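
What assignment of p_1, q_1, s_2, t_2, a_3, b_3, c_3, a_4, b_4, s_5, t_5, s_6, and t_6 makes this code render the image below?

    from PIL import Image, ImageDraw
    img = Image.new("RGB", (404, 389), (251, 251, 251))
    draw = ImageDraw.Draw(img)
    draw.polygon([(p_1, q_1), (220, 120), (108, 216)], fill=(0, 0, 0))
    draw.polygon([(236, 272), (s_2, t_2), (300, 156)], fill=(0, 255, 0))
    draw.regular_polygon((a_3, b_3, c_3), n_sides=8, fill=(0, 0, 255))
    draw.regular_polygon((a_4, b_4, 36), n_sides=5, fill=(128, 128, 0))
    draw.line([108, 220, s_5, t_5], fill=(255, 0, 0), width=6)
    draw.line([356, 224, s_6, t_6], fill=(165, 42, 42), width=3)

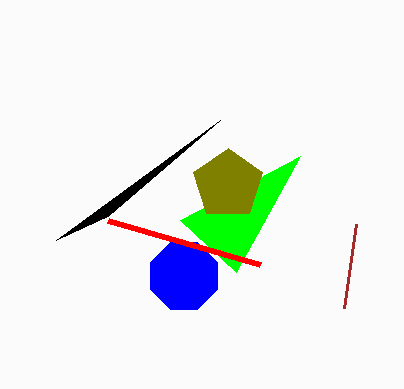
p_1 = 56; q_1 = 240; s_2 = 180; t_2 = 220; a_3 = 184; b_3 = 276; c_3 = 36; a_4 = 228; b_4 = 184; s_5 = 260; t_5 = 264; s_6 = 344; t_6 = 308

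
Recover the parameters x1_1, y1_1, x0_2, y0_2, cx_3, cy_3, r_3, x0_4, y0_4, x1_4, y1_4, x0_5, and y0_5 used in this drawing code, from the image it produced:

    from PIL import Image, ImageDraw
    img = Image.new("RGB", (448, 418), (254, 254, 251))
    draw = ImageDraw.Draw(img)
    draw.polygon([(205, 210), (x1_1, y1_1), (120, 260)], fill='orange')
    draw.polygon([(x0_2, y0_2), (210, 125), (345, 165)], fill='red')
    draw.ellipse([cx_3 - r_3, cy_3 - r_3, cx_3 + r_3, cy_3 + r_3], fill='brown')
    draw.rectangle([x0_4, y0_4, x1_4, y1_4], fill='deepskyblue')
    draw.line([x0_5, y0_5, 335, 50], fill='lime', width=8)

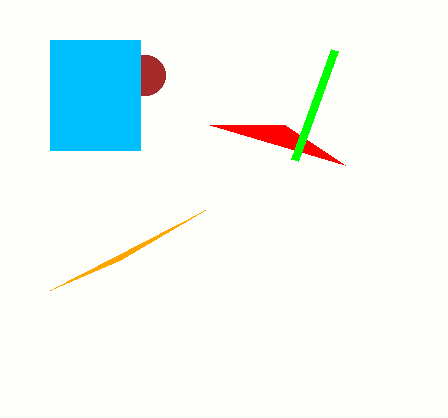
x1_1 = 50
y1_1 = 290
x0_2 = 285
y0_2 = 125
cx_3 = 145
cy_3 = 75
r_3 = 20
x0_4 = 50
y0_4 = 40
x1_4 = 140
y1_4 = 150
x0_5 = 295
y0_5 = 160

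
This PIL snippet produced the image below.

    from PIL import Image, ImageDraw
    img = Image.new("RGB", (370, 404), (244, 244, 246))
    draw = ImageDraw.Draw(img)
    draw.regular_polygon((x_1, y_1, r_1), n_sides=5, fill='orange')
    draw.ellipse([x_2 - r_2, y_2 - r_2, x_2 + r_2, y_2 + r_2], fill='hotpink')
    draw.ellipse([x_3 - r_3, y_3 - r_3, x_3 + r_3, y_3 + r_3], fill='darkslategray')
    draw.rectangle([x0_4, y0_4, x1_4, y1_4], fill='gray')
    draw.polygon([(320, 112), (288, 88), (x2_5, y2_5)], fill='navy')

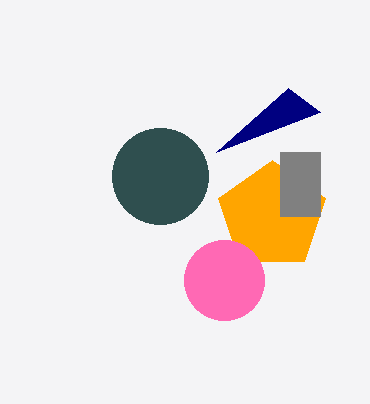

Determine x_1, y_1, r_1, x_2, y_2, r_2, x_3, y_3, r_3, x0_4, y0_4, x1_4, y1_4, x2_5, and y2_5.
x_1 = 272
y_1 = 216
r_1 = 56
x_2 = 224
y_2 = 280
r_2 = 40
x_3 = 160
y_3 = 176
r_3 = 48
x0_4 = 280
y0_4 = 152
x1_4 = 320
y1_4 = 216
x2_5 = 216
y2_5 = 152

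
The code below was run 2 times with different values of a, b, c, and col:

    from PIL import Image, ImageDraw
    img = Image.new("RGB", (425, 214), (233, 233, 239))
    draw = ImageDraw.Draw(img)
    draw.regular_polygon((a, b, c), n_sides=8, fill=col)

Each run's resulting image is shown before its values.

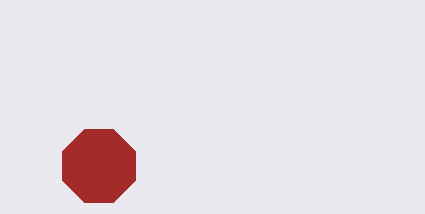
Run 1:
a = 99; b = 166; c = 39; col = 'brown'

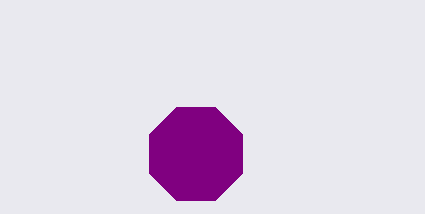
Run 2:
a = 196, b = 154, c = 50, col = 'purple'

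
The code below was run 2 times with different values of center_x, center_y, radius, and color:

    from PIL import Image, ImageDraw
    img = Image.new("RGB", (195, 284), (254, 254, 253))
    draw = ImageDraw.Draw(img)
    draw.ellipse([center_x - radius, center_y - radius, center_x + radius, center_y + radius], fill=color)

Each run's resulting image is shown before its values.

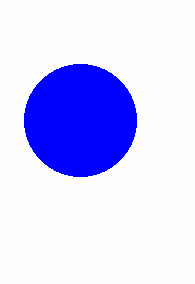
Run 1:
center_x = 80, center_y = 120, radius = 56, color = 'blue'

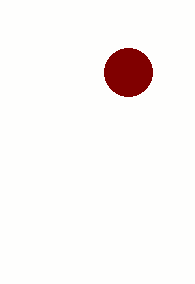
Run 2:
center_x = 128, center_y = 72, radius = 24, color = 'maroon'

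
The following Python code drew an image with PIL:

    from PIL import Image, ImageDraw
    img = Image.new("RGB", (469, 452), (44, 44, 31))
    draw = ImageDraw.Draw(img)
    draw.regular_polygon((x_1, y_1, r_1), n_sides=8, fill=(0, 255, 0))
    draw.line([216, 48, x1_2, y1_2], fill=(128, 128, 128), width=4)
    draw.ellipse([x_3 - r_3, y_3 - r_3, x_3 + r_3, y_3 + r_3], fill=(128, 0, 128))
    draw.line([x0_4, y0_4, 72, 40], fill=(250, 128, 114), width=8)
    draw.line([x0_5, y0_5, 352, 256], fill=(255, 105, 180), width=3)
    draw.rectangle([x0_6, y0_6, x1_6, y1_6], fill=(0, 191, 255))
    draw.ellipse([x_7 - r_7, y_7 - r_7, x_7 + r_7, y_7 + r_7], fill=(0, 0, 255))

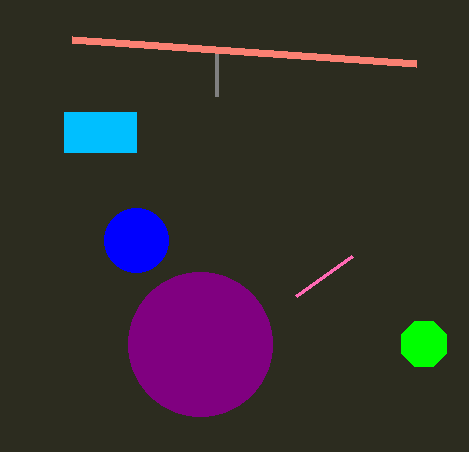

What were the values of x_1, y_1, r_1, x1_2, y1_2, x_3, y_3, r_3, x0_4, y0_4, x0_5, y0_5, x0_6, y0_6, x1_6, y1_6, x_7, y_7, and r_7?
x_1 = 424
y_1 = 344
r_1 = 24
x1_2 = 216
y1_2 = 96
x_3 = 200
y_3 = 344
r_3 = 72
x0_4 = 416
y0_4 = 64
x0_5 = 296
y0_5 = 296
x0_6 = 64
y0_6 = 112
x1_6 = 136
y1_6 = 152
x_7 = 136
y_7 = 240
r_7 = 32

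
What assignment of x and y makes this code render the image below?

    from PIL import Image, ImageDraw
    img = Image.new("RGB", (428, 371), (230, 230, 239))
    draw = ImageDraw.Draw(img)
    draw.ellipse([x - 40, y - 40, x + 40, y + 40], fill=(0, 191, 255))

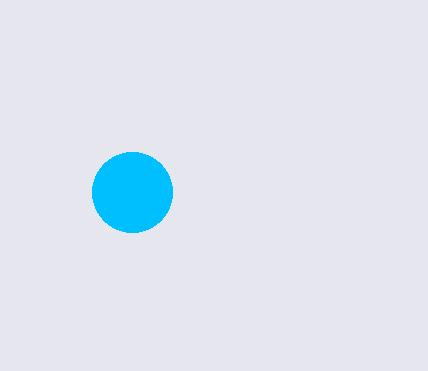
x = 132, y = 192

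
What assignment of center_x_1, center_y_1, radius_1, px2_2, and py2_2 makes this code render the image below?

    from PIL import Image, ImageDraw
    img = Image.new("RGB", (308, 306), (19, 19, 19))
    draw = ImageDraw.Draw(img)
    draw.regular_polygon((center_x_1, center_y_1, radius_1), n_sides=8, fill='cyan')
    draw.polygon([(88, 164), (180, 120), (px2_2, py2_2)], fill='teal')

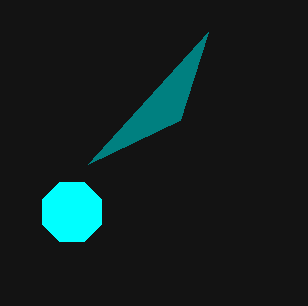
center_x_1 = 72; center_y_1 = 212; radius_1 = 32; px2_2 = 208; py2_2 = 32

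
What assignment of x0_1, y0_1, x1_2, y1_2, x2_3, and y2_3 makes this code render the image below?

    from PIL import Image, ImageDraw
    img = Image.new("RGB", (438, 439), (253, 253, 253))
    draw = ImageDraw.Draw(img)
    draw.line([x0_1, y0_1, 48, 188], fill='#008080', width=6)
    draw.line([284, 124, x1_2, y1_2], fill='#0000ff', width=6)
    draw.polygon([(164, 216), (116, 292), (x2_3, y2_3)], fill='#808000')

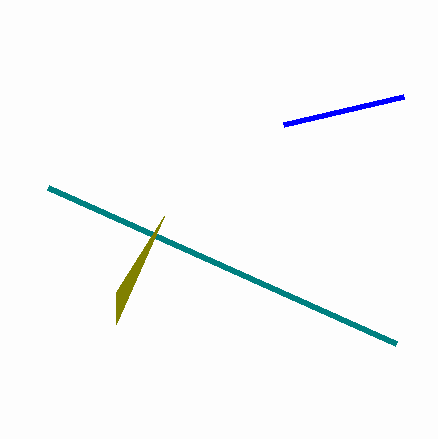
x0_1 = 396
y0_1 = 344
x1_2 = 404
y1_2 = 96
x2_3 = 116
y2_3 = 324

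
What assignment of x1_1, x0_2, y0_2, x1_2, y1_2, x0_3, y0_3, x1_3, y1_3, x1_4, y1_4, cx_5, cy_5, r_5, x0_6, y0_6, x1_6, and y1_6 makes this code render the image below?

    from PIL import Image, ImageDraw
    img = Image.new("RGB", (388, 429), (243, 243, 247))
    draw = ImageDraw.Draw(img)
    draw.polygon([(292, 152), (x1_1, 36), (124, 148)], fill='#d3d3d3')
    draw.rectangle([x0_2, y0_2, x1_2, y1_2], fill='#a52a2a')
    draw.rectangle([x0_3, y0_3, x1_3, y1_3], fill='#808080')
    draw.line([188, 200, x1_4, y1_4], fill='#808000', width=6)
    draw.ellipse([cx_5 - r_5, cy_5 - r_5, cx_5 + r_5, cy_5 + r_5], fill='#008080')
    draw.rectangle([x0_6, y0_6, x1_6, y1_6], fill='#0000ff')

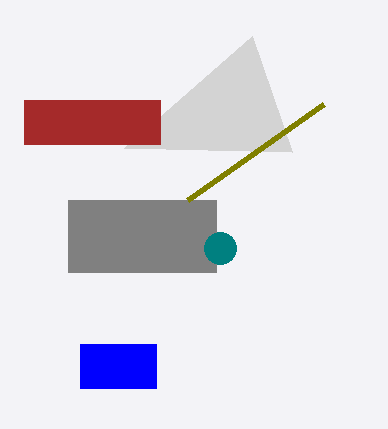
x1_1 = 252; x0_2 = 24; y0_2 = 100; x1_2 = 160; y1_2 = 144; x0_3 = 68; y0_3 = 200; x1_3 = 216; y1_3 = 272; x1_4 = 324; y1_4 = 104; cx_5 = 220; cy_5 = 248; r_5 = 16; x0_6 = 80; y0_6 = 344; x1_6 = 156; y1_6 = 388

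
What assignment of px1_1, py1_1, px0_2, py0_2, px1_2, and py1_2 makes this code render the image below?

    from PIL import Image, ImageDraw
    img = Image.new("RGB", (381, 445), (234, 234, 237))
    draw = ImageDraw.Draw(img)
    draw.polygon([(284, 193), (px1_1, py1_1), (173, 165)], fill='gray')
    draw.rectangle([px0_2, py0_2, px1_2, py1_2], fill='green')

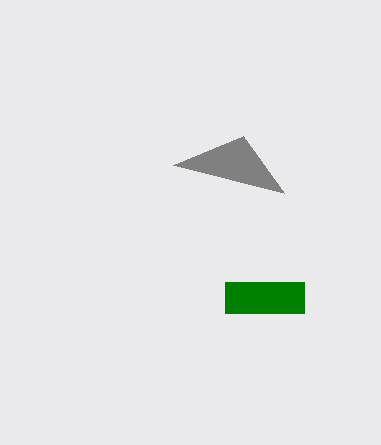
px1_1 = 243, py1_1 = 136, px0_2 = 225, py0_2 = 282, px1_2 = 304, py1_2 = 313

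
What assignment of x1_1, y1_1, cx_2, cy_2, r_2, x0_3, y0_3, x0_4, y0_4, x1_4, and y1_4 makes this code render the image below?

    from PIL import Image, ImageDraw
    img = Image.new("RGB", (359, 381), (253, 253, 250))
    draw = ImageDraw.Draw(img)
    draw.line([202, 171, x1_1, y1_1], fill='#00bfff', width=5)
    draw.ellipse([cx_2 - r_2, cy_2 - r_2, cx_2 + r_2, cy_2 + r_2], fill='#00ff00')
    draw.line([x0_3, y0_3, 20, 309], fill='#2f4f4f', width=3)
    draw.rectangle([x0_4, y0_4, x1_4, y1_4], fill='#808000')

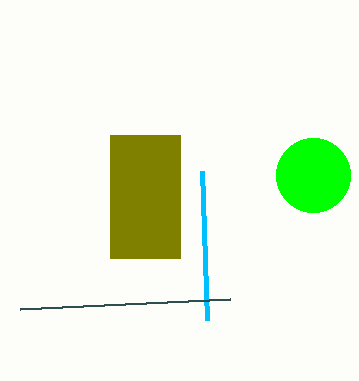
x1_1 = 207
y1_1 = 320
cx_2 = 313
cy_2 = 175
r_2 = 37
x0_3 = 230
y0_3 = 299
x0_4 = 110
y0_4 = 135
x1_4 = 180
y1_4 = 258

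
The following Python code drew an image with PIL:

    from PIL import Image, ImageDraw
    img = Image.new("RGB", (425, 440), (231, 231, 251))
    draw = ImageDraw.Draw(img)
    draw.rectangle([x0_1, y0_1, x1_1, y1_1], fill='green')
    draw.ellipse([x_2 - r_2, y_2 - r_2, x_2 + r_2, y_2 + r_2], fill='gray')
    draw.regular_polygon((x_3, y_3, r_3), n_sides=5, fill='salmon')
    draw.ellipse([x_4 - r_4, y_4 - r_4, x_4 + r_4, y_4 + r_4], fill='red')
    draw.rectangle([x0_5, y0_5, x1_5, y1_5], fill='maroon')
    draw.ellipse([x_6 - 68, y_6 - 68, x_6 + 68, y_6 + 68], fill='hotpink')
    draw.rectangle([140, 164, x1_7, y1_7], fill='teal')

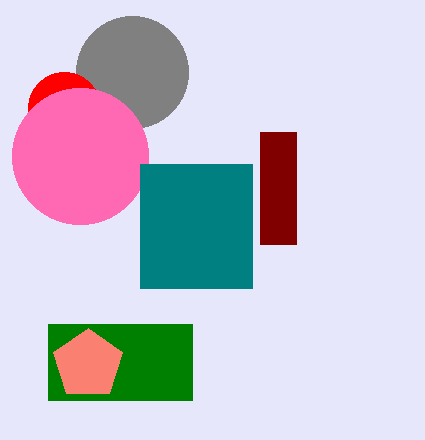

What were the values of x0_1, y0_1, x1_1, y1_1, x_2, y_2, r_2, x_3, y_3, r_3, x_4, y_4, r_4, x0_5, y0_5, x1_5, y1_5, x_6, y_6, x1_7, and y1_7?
x0_1 = 48
y0_1 = 324
x1_1 = 192
y1_1 = 400
x_2 = 132
y_2 = 72
r_2 = 56
x_3 = 88
y_3 = 364
r_3 = 36
x_4 = 64
y_4 = 108
r_4 = 36
x0_5 = 260
y0_5 = 132
x1_5 = 296
y1_5 = 244
x_6 = 80
y_6 = 156
x1_7 = 252
y1_7 = 288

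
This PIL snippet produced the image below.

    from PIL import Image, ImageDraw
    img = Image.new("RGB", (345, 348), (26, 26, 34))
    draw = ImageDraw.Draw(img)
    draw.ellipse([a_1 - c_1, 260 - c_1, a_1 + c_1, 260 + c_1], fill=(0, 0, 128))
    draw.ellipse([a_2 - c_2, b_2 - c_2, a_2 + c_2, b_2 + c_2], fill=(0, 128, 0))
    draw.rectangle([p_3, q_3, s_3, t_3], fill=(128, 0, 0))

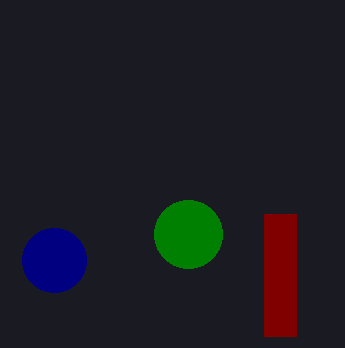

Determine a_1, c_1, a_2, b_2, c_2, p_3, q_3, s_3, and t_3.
a_1 = 54, c_1 = 32, a_2 = 188, b_2 = 234, c_2 = 34, p_3 = 264, q_3 = 214, s_3 = 296, t_3 = 336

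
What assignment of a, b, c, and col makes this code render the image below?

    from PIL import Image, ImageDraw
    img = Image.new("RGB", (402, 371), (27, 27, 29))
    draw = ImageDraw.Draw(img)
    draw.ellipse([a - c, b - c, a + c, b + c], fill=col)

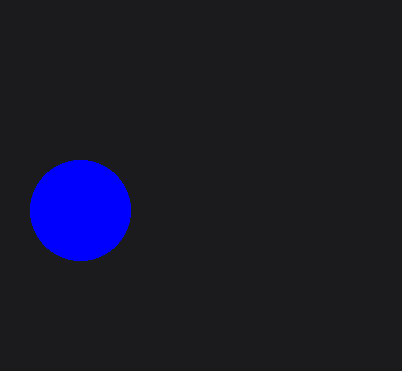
a = 80, b = 210, c = 50, col = 'blue'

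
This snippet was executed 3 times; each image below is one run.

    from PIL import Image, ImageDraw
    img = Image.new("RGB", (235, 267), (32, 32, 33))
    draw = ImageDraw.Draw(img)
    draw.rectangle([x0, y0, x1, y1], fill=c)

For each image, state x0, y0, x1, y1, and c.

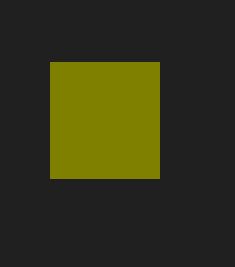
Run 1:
x0 = 50, y0 = 62, x1 = 159, y1 = 178, c = 'olive'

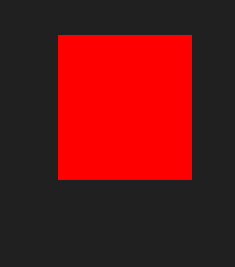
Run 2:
x0 = 58; y0 = 35; x1 = 191; y1 = 179; c = 'red'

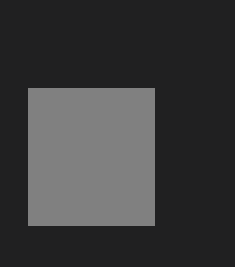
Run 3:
x0 = 28
y0 = 88
x1 = 154
y1 = 225
c = 'gray'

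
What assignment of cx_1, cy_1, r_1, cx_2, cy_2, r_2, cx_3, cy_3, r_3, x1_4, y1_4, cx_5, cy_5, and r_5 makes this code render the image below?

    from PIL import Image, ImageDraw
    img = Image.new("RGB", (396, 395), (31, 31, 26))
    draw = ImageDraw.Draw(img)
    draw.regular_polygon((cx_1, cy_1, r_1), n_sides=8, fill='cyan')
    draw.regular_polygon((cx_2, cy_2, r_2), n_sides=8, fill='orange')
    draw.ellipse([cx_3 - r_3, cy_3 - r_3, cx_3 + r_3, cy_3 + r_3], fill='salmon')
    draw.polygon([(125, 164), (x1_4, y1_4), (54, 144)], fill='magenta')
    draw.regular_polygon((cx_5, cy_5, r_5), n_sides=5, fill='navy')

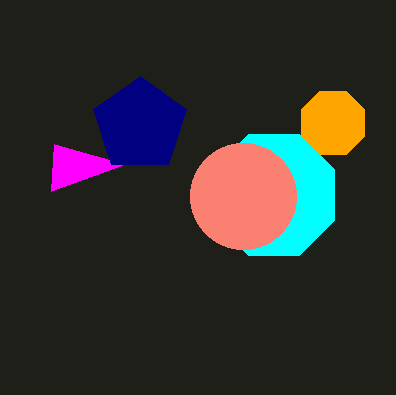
cx_1 = 274, cy_1 = 195, r_1 = 66, cx_2 = 333, cy_2 = 123, r_2 = 34, cx_3 = 243, cy_3 = 196, r_3 = 53, x1_4 = 51, y1_4 = 191, cx_5 = 140, cy_5 = 125, r_5 = 49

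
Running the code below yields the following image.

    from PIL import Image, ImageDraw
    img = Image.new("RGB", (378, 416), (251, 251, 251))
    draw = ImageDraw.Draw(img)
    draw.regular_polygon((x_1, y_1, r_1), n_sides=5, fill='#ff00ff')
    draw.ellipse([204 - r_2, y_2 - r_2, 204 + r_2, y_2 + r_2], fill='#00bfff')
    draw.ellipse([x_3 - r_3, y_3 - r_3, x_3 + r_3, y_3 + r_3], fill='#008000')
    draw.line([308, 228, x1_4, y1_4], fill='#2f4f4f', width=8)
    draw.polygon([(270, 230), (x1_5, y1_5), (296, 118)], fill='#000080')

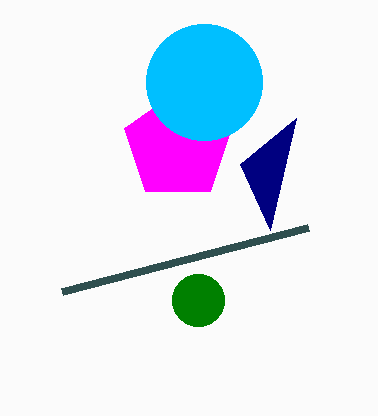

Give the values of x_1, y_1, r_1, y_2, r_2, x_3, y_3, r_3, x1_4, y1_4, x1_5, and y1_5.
x_1 = 178, y_1 = 146, r_1 = 56, y_2 = 82, r_2 = 58, x_3 = 198, y_3 = 300, r_3 = 26, x1_4 = 62, y1_4 = 292, x1_5 = 240, y1_5 = 164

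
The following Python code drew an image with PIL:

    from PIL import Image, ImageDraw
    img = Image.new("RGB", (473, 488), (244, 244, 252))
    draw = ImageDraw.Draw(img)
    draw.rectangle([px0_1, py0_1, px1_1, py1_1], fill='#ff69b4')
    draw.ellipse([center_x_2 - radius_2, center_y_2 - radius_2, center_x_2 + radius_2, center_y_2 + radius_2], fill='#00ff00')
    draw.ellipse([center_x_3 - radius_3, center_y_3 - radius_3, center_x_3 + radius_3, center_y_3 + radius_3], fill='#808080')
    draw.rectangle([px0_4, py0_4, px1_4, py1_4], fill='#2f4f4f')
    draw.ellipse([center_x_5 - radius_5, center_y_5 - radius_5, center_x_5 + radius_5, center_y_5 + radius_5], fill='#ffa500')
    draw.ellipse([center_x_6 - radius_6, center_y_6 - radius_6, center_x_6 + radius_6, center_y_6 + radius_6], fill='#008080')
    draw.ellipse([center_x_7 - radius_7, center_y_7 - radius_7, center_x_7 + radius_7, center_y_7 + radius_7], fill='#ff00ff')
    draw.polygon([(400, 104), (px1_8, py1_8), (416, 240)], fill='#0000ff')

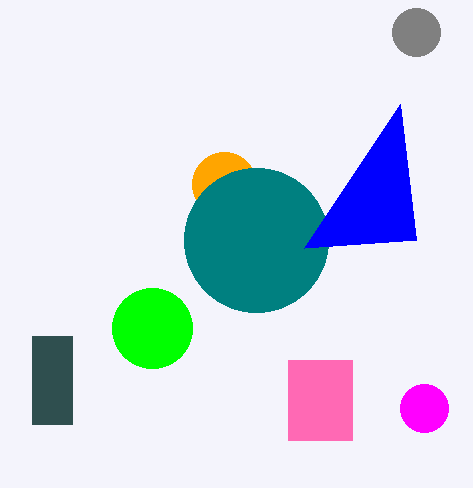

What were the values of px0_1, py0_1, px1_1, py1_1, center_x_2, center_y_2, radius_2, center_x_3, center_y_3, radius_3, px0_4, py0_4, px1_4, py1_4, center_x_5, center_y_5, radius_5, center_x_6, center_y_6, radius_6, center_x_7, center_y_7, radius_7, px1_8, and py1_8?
px0_1 = 288, py0_1 = 360, px1_1 = 352, py1_1 = 440, center_x_2 = 152, center_y_2 = 328, radius_2 = 40, center_x_3 = 416, center_y_3 = 32, radius_3 = 24, px0_4 = 32, py0_4 = 336, px1_4 = 72, py1_4 = 424, center_x_5 = 224, center_y_5 = 184, radius_5 = 32, center_x_6 = 256, center_y_6 = 240, radius_6 = 72, center_x_7 = 424, center_y_7 = 408, radius_7 = 24, px1_8 = 304, py1_8 = 248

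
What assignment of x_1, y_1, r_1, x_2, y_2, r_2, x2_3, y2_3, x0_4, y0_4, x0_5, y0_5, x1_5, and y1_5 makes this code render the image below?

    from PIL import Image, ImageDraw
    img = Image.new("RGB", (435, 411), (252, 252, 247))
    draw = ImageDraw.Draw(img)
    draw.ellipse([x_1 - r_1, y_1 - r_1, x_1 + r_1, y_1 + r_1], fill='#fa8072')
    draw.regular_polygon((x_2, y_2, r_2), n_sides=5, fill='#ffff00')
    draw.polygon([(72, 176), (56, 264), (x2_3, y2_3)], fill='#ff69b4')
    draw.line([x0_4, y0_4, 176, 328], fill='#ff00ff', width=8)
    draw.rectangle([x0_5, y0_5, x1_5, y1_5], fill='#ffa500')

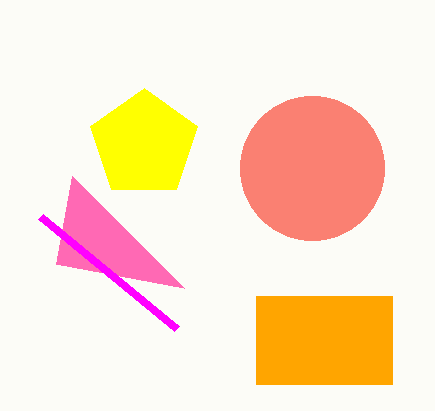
x_1 = 312, y_1 = 168, r_1 = 72, x_2 = 144, y_2 = 144, r_2 = 56, x2_3 = 184, y2_3 = 288, x0_4 = 40, y0_4 = 216, x0_5 = 256, y0_5 = 296, x1_5 = 392, y1_5 = 384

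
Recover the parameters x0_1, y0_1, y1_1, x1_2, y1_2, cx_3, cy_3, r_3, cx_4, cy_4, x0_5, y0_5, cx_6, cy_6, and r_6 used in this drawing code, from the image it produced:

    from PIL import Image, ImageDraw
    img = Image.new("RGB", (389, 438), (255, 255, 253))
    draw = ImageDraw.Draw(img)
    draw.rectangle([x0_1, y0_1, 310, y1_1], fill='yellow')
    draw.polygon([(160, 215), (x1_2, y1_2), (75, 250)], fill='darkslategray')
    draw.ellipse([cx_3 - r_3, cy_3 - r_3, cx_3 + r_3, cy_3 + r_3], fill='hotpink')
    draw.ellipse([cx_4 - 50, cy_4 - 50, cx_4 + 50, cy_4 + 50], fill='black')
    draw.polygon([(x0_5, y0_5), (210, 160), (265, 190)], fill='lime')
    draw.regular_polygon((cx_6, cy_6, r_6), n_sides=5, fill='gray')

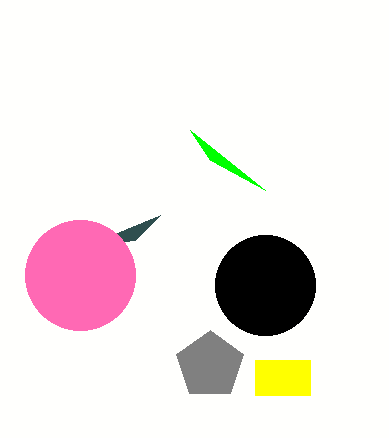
x0_1 = 255, y0_1 = 360, y1_1 = 395, x1_2 = 135, y1_2 = 240, cx_3 = 80, cy_3 = 275, r_3 = 55, cx_4 = 265, cy_4 = 285, x0_5 = 190, y0_5 = 130, cx_6 = 210, cy_6 = 365, r_6 = 35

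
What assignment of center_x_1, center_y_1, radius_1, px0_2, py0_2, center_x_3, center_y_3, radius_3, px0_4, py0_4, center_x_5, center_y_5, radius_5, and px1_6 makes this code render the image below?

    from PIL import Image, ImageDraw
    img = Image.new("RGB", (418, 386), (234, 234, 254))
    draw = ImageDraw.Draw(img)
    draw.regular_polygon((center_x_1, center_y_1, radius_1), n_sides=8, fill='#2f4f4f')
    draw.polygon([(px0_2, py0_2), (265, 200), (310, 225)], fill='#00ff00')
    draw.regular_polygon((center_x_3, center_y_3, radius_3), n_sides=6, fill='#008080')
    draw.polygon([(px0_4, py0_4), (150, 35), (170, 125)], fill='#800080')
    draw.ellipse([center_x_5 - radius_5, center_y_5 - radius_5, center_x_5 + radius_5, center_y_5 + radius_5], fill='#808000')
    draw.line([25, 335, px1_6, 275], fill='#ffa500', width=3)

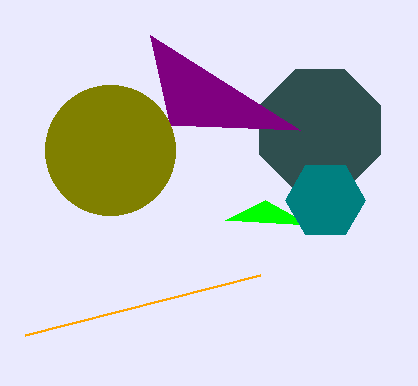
center_x_1 = 320
center_y_1 = 130
radius_1 = 65
px0_2 = 225
py0_2 = 220
center_x_3 = 325
center_y_3 = 200
radius_3 = 40
px0_4 = 300
py0_4 = 130
center_x_5 = 110
center_y_5 = 150
radius_5 = 65
px1_6 = 260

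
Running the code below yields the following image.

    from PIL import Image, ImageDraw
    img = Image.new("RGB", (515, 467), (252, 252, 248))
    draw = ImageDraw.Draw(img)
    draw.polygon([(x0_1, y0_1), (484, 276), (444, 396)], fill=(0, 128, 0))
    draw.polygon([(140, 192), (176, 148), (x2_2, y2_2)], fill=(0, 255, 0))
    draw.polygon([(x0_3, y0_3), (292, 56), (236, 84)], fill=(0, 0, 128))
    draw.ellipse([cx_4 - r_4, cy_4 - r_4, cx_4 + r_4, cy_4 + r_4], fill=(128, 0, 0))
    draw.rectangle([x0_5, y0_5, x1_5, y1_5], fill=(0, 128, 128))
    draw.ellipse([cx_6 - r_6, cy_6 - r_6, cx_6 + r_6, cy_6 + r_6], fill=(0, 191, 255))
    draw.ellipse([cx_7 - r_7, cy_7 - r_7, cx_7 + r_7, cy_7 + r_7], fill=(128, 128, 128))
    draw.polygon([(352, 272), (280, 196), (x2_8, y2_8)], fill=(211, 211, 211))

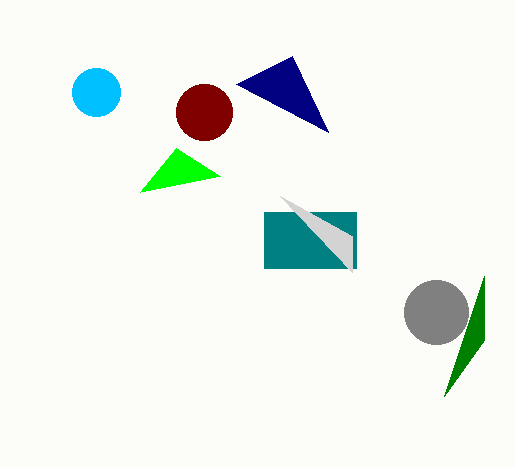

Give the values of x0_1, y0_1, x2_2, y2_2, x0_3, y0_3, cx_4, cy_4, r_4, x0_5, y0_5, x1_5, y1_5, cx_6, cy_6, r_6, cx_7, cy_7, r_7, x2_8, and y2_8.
x0_1 = 484; y0_1 = 340; x2_2 = 220; y2_2 = 176; x0_3 = 328; y0_3 = 132; cx_4 = 204; cy_4 = 112; r_4 = 28; x0_5 = 264; y0_5 = 212; x1_5 = 356; y1_5 = 268; cx_6 = 96; cy_6 = 92; r_6 = 24; cx_7 = 436; cy_7 = 312; r_7 = 32; x2_8 = 352; y2_8 = 236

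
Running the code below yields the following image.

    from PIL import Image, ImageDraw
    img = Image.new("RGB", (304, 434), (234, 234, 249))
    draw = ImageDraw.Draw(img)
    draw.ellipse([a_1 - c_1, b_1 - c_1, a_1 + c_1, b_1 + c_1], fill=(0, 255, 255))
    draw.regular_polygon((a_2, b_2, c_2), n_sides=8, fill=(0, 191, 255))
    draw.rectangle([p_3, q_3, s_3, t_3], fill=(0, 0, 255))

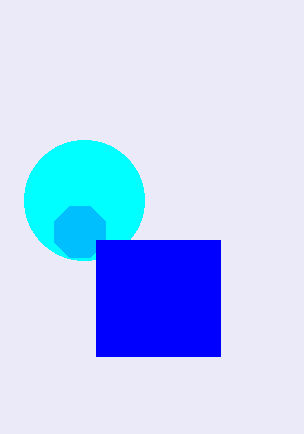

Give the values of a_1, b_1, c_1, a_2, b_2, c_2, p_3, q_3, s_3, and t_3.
a_1 = 84; b_1 = 200; c_1 = 60; a_2 = 80; b_2 = 232; c_2 = 28; p_3 = 96; q_3 = 240; s_3 = 220; t_3 = 356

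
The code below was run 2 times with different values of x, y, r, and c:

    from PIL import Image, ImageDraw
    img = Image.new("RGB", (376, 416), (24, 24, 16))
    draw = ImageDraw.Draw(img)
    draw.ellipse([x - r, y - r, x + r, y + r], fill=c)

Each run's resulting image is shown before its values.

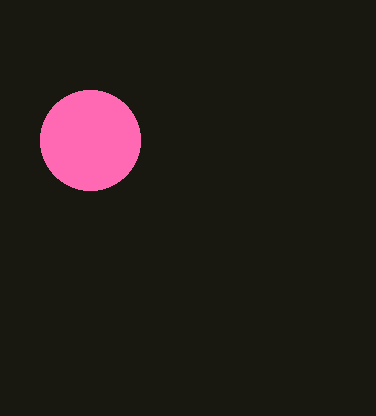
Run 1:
x = 90, y = 140, r = 50, c = 'hotpink'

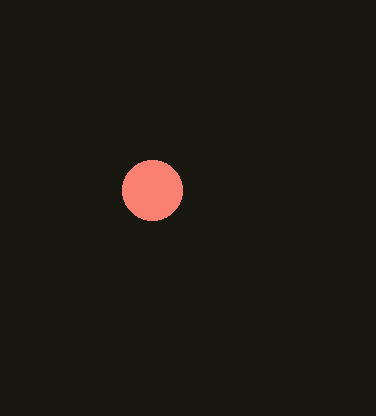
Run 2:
x = 152
y = 190
r = 30
c = 'salmon'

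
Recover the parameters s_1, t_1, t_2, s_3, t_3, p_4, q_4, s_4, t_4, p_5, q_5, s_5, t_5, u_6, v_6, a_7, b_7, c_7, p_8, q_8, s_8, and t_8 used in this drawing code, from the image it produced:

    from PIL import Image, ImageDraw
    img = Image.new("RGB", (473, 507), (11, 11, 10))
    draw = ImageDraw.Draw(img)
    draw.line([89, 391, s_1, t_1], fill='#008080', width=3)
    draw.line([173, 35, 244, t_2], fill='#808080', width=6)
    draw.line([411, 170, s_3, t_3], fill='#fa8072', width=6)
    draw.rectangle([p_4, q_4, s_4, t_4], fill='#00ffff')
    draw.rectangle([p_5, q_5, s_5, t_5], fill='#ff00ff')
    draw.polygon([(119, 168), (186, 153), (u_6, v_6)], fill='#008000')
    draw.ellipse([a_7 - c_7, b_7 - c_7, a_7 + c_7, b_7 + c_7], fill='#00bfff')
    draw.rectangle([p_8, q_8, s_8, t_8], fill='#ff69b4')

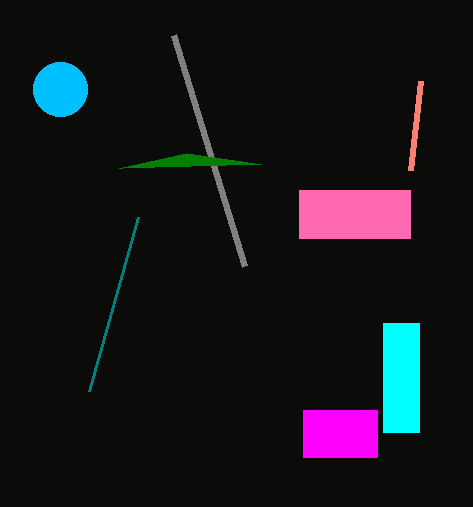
s_1 = 138, t_1 = 217, t_2 = 266, s_3 = 421, t_3 = 81, p_4 = 383, q_4 = 323, s_4 = 419, t_4 = 432, p_5 = 303, q_5 = 410, s_5 = 377, t_5 = 457, u_6 = 261, v_6 = 164, a_7 = 60, b_7 = 89, c_7 = 27, p_8 = 299, q_8 = 190, s_8 = 410, t_8 = 238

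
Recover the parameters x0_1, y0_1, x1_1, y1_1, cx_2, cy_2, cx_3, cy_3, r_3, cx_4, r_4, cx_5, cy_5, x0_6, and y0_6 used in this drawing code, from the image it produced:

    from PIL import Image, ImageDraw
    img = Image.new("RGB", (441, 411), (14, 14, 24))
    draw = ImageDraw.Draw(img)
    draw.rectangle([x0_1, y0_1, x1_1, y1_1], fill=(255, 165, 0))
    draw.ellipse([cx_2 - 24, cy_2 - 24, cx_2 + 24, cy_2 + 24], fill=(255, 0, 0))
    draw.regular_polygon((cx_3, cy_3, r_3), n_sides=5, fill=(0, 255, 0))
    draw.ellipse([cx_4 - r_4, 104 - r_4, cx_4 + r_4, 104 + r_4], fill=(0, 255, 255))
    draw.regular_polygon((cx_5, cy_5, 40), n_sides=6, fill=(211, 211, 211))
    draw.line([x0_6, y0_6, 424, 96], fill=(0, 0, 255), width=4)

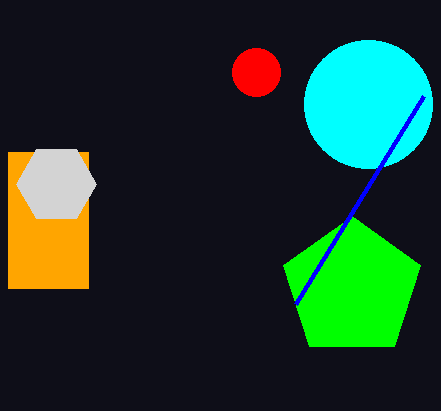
x0_1 = 8
y0_1 = 152
x1_1 = 88
y1_1 = 288
cx_2 = 256
cy_2 = 72
cx_3 = 352
cy_3 = 288
r_3 = 72
cx_4 = 368
r_4 = 64
cx_5 = 56
cy_5 = 184
x0_6 = 296
y0_6 = 304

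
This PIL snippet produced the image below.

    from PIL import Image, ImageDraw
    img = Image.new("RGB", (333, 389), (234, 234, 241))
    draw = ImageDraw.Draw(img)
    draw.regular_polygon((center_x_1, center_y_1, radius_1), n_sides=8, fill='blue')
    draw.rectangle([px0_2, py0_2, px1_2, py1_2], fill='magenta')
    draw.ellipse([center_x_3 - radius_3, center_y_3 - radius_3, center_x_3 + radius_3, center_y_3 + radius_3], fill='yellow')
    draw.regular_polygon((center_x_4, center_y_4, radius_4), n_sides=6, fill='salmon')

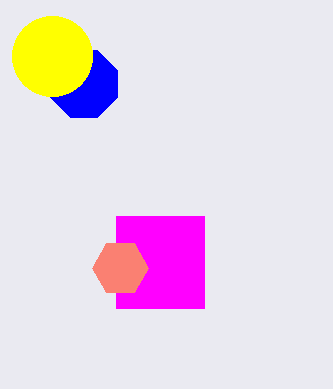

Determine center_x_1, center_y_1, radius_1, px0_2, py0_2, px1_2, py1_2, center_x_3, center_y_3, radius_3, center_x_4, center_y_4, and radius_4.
center_x_1 = 84
center_y_1 = 84
radius_1 = 36
px0_2 = 116
py0_2 = 216
px1_2 = 204
py1_2 = 308
center_x_3 = 52
center_y_3 = 56
radius_3 = 40
center_x_4 = 120
center_y_4 = 268
radius_4 = 28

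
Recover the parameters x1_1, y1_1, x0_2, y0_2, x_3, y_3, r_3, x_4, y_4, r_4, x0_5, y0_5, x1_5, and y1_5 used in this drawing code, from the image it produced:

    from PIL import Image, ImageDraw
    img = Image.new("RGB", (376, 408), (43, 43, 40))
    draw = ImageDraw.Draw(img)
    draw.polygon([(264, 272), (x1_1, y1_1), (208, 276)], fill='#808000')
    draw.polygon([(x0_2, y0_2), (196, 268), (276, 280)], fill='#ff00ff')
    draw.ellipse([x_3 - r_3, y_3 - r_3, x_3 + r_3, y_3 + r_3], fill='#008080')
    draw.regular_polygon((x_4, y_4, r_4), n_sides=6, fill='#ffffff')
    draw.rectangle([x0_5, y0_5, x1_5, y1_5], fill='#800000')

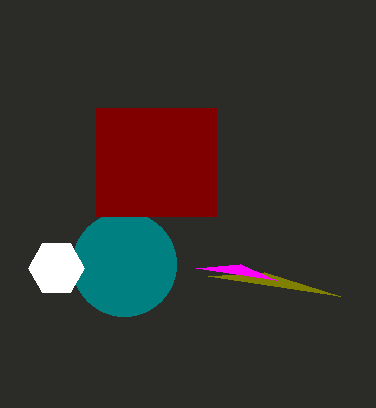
x1_1 = 340, y1_1 = 296, x0_2 = 240, y0_2 = 264, x_3 = 124, y_3 = 264, r_3 = 52, x_4 = 56, y_4 = 268, r_4 = 28, x0_5 = 96, y0_5 = 108, x1_5 = 216, y1_5 = 216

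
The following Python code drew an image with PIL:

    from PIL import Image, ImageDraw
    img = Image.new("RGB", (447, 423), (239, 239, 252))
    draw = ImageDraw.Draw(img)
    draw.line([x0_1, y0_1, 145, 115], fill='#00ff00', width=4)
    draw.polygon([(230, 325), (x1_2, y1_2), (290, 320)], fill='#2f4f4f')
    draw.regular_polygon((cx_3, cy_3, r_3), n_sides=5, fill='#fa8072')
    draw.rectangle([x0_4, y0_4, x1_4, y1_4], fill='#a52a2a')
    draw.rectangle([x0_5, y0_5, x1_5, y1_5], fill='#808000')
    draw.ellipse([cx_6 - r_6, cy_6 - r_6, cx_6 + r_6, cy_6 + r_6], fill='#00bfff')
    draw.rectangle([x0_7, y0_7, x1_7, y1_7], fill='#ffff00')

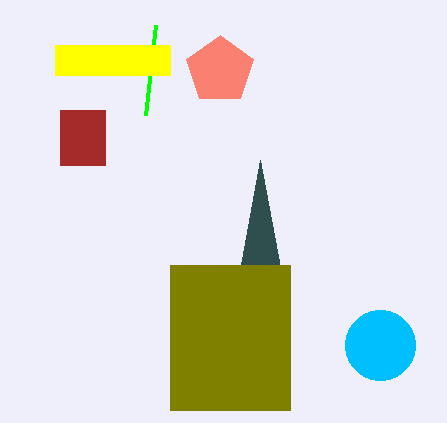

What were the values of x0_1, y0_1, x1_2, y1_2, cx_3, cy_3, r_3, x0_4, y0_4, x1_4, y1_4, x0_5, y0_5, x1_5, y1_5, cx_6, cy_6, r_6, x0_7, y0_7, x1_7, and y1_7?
x0_1 = 155, y0_1 = 25, x1_2 = 260, y1_2 = 160, cx_3 = 220, cy_3 = 70, r_3 = 35, x0_4 = 60, y0_4 = 110, x1_4 = 105, y1_4 = 165, x0_5 = 170, y0_5 = 265, x1_5 = 290, y1_5 = 410, cx_6 = 380, cy_6 = 345, r_6 = 35, x0_7 = 55, y0_7 = 45, x1_7 = 170, y1_7 = 75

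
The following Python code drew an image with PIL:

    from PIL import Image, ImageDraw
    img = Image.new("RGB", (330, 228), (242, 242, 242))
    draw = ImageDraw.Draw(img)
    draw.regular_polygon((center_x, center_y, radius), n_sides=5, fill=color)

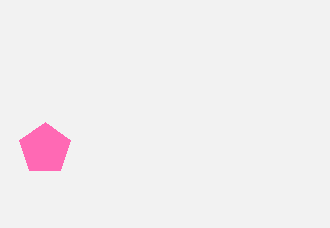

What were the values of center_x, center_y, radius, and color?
center_x = 45, center_y = 149, radius = 27, color = 'hotpink'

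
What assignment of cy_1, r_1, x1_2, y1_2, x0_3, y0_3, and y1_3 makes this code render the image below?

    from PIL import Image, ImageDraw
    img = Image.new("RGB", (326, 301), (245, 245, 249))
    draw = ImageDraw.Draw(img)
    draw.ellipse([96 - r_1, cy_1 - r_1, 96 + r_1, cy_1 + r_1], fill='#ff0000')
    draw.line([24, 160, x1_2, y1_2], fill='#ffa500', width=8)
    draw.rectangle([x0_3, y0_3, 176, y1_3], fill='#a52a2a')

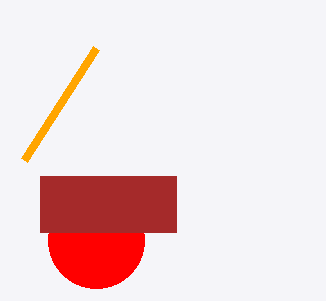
cy_1 = 240; r_1 = 48; x1_2 = 96; y1_2 = 48; x0_3 = 40; y0_3 = 176; y1_3 = 232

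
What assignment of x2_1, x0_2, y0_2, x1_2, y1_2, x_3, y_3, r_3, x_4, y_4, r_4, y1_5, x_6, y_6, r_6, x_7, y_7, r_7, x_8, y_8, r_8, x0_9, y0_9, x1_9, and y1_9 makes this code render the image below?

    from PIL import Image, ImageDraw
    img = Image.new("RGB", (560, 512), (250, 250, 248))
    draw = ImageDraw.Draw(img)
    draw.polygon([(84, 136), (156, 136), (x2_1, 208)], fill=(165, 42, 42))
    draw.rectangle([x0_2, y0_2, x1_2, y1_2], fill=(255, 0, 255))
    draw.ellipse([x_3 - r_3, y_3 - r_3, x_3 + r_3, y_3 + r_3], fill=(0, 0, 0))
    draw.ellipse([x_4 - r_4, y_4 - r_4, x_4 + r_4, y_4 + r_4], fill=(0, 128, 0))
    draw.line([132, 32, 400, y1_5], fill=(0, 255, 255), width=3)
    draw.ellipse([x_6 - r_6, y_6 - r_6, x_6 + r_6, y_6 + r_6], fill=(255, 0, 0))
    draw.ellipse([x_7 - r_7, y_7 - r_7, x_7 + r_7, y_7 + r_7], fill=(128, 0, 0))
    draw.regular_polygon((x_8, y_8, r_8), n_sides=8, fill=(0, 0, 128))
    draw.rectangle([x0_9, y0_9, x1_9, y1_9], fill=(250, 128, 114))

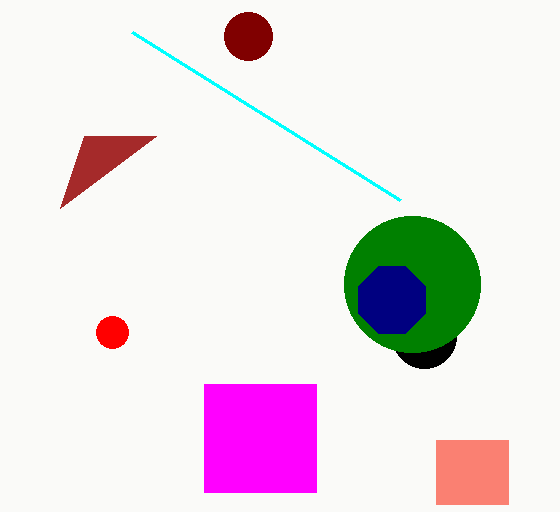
x2_1 = 60
x0_2 = 204
y0_2 = 384
x1_2 = 316
y1_2 = 492
x_3 = 424
y_3 = 336
r_3 = 32
x_4 = 412
y_4 = 284
r_4 = 68
y1_5 = 200
x_6 = 112
y_6 = 332
r_6 = 16
x_7 = 248
y_7 = 36
r_7 = 24
x_8 = 392
y_8 = 300
r_8 = 36
x0_9 = 436
y0_9 = 440
x1_9 = 508
y1_9 = 504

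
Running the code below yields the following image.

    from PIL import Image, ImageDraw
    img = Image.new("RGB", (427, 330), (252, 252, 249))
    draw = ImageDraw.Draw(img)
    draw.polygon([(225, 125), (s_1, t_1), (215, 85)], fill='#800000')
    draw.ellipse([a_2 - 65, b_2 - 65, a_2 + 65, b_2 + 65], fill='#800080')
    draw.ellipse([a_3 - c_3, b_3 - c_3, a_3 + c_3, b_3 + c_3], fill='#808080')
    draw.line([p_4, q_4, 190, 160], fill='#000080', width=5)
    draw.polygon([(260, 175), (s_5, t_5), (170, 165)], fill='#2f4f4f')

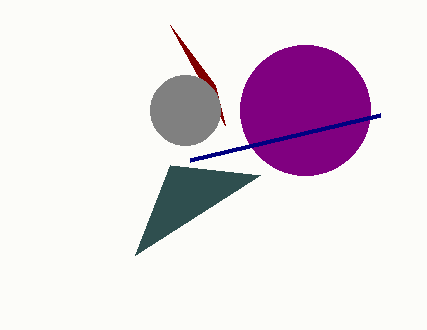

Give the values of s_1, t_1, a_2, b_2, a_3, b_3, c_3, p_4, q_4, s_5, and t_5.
s_1 = 170, t_1 = 25, a_2 = 305, b_2 = 110, a_3 = 185, b_3 = 110, c_3 = 35, p_4 = 380, q_4 = 115, s_5 = 135, t_5 = 255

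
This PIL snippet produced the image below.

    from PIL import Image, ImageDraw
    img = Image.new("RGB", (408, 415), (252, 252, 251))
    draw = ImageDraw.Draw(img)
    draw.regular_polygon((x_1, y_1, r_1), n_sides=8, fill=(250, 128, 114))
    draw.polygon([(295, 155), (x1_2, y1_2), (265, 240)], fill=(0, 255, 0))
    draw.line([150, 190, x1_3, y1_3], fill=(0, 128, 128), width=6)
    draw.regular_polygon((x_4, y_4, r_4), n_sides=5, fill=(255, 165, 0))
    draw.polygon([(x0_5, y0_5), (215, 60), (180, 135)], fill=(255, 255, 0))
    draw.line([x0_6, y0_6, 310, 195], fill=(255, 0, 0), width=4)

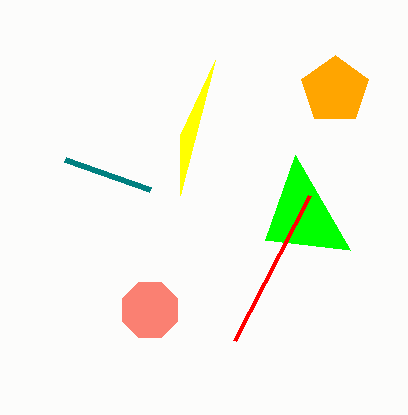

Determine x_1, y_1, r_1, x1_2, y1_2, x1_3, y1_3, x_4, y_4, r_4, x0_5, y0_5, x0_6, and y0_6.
x_1 = 150
y_1 = 310
r_1 = 30
x1_2 = 350
y1_2 = 250
x1_3 = 65
y1_3 = 160
x_4 = 335
y_4 = 90
r_4 = 35
x0_5 = 180
y0_5 = 195
x0_6 = 235
y0_6 = 340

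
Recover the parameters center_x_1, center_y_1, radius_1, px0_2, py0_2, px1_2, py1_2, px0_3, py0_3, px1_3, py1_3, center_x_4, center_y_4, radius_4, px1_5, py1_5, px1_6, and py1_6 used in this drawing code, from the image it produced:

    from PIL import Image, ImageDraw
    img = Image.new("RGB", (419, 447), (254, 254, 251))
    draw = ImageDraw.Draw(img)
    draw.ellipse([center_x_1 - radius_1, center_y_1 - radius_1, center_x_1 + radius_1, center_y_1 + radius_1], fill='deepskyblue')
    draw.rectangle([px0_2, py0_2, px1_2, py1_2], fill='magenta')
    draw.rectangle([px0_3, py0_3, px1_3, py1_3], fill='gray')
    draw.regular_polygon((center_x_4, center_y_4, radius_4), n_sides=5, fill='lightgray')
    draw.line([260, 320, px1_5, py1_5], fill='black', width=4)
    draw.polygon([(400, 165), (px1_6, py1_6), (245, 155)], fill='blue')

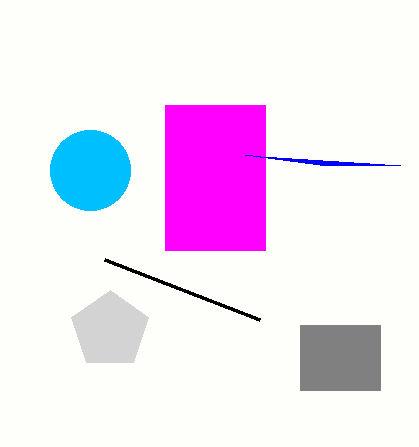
center_x_1 = 90, center_y_1 = 170, radius_1 = 40, px0_2 = 165, py0_2 = 105, px1_2 = 265, py1_2 = 250, px0_3 = 300, py0_3 = 325, px1_3 = 380, py1_3 = 390, center_x_4 = 110, center_y_4 = 330, radius_4 = 40, px1_5 = 105, py1_5 = 260, px1_6 = 320, py1_6 = 165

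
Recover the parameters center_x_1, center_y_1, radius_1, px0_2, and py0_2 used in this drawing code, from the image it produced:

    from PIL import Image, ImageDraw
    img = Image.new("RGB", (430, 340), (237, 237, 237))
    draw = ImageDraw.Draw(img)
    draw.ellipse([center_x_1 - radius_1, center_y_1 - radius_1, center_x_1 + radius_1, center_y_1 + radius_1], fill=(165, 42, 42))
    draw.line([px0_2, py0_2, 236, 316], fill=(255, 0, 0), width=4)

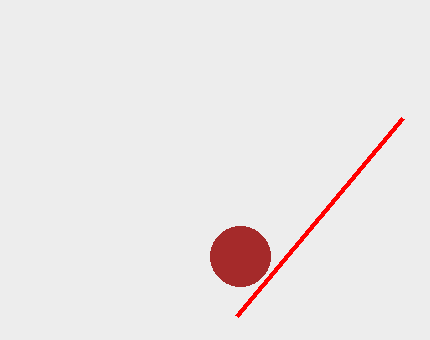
center_x_1 = 240; center_y_1 = 256; radius_1 = 30; px0_2 = 402; py0_2 = 118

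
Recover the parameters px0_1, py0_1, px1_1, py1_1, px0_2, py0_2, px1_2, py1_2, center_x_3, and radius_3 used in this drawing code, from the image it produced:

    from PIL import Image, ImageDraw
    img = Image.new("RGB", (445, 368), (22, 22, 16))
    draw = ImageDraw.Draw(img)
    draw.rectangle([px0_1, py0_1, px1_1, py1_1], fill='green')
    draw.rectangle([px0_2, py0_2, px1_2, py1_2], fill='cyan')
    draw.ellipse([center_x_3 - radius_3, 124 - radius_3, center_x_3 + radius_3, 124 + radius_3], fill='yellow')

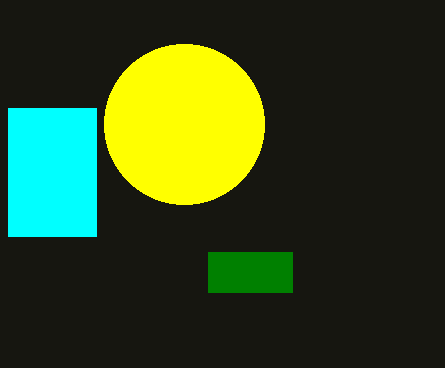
px0_1 = 208
py0_1 = 252
px1_1 = 292
py1_1 = 292
px0_2 = 8
py0_2 = 108
px1_2 = 96
py1_2 = 236
center_x_3 = 184
radius_3 = 80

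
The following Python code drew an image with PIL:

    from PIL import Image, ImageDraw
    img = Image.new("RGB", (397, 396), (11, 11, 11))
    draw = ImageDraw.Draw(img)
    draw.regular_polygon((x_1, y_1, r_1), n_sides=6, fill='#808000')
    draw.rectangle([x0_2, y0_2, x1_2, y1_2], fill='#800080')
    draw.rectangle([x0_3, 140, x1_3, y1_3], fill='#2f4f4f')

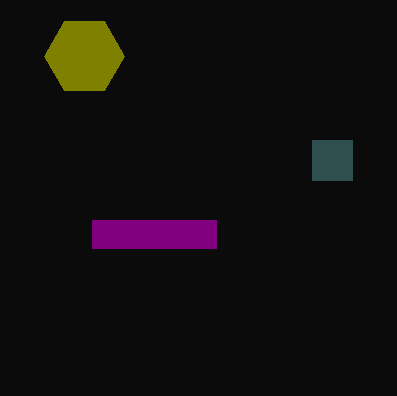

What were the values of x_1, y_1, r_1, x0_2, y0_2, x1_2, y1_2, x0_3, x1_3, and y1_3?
x_1 = 84; y_1 = 56; r_1 = 40; x0_2 = 92; y0_2 = 220; x1_2 = 216; y1_2 = 248; x0_3 = 312; x1_3 = 352; y1_3 = 180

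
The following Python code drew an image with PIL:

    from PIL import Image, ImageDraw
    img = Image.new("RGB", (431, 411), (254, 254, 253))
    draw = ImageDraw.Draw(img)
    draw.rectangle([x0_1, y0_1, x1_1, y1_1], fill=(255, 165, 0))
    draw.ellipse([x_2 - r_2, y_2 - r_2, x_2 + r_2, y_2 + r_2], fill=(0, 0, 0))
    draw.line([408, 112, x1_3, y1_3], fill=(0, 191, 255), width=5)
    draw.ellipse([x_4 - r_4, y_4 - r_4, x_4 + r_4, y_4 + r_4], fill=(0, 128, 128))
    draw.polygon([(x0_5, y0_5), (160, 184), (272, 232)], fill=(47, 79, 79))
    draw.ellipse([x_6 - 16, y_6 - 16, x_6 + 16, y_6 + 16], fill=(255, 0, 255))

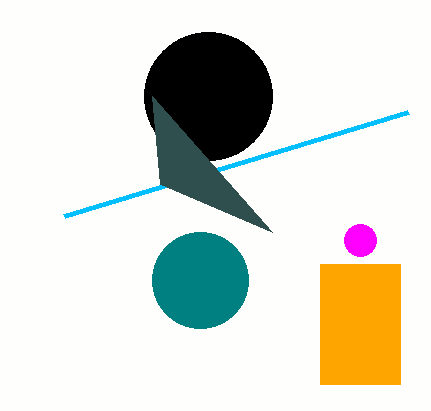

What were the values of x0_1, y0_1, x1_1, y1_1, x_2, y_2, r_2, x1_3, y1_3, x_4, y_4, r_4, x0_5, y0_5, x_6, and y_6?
x0_1 = 320
y0_1 = 264
x1_1 = 400
y1_1 = 384
x_2 = 208
y_2 = 96
r_2 = 64
x1_3 = 64
y1_3 = 216
x_4 = 200
y_4 = 280
r_4 = 48
x0_5 = 152
y0_5 = 96
x_6 = 360
y_6 = 240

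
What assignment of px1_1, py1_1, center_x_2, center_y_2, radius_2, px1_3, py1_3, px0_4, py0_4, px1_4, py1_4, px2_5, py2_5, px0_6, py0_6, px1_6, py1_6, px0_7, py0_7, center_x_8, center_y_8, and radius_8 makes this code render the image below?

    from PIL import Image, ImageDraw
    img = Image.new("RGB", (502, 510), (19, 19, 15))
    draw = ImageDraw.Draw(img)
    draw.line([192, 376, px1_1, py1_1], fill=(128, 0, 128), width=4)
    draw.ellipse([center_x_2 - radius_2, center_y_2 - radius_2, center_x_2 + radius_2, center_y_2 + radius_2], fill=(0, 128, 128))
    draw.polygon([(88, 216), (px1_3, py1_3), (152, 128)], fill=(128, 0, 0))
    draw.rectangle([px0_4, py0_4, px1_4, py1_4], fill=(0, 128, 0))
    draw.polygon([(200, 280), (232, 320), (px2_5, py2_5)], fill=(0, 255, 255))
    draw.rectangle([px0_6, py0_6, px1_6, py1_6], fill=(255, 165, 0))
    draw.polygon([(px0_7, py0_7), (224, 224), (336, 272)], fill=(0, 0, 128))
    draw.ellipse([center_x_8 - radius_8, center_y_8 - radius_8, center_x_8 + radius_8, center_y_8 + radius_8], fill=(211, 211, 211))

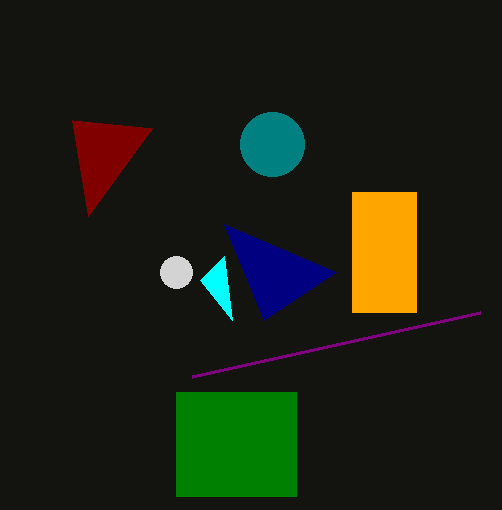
px1_1 = 480, py1_1 = 312, center_x_2 = 272, center_y_2 = 144, radius_2 = 32, px1_3 = 72, py1_3 = 120, px0_4 = 176, py0_4 = 392, px1_4 = 296, py1_4 = 496, px2_5 = 224, py2_5 = 256, px0_6 = 352, py0_6 = 192, px1_6 = 416, py1_6 = 312, px0_7 = 264, py0_7 = 320, center_x_8 = 176, center_y_8 = 272, radius_8 = 16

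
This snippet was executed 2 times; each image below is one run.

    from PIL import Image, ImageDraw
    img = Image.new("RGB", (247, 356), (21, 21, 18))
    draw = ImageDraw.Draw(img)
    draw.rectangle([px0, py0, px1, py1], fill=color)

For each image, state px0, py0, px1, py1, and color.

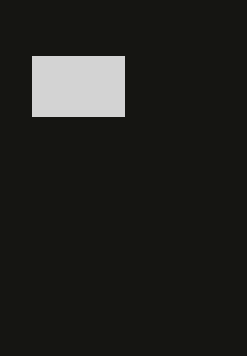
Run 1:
px0 = 32
py0 = 56
px1 = 124
py1 = 116
color = 'lightgray'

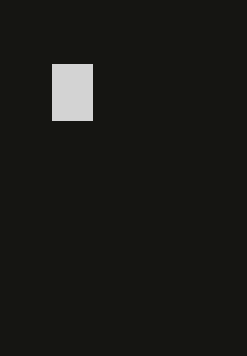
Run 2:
px0 = 52, py0 = 64, px1 = 92, py1 = 120, color = 'lightgray'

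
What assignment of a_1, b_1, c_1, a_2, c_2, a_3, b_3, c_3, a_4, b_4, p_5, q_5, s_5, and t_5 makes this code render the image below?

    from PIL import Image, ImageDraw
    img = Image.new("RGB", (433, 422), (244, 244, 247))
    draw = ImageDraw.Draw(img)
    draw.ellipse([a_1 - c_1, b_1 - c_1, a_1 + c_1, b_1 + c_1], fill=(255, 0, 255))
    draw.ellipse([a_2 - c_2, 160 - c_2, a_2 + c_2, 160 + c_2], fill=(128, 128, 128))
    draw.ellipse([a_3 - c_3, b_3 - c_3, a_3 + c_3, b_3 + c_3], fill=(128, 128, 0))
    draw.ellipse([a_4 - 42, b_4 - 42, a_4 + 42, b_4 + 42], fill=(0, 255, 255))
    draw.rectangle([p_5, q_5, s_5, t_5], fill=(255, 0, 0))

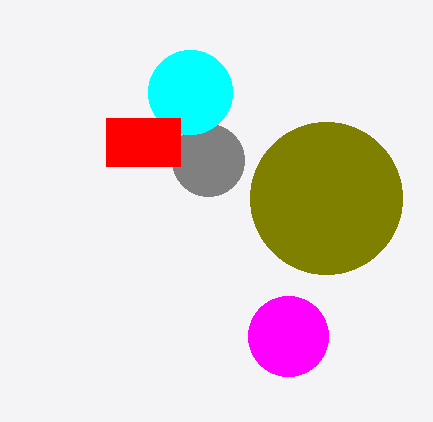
a_1 = 288; b_1 = 336; c_1 = 40; a_2 = 208; c_2 = 36; a_3 = 326; b_3 = 198; c_3 = 76; a_4 = 190; b_4 = 92; p_5 = 106; q_5 = 118; s_5 = 180; t_5 = 166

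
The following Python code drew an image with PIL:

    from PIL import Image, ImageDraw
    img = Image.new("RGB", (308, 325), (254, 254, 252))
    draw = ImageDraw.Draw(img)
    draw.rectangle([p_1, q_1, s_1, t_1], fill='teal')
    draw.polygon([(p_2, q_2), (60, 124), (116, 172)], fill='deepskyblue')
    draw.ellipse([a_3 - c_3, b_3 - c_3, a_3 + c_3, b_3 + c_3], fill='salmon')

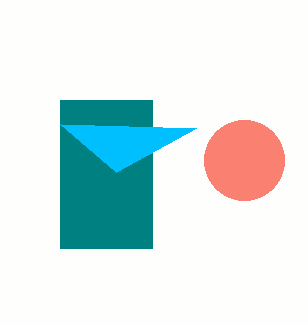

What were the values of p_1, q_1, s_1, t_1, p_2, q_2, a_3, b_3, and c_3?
p_1 = 60; q_1 = 100; s_1 = 152; t_1 = 248; p_2 = 196; q_2 = 128; a_3 = 244; b_3 = 160; c_3 = 40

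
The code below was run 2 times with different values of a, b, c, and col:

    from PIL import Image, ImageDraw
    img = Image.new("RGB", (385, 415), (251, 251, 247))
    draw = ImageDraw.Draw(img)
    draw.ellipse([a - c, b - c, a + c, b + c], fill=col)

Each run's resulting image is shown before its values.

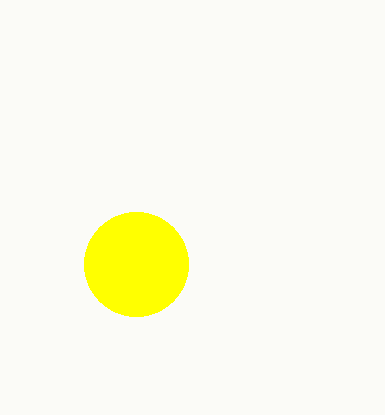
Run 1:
a = 136, b = 264, c = 52, col = 'yellow'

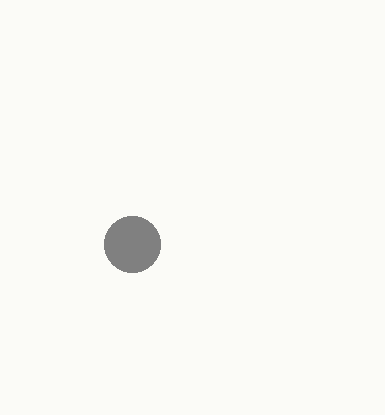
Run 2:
a = 132; b = 244; c = 28; col = 'gray'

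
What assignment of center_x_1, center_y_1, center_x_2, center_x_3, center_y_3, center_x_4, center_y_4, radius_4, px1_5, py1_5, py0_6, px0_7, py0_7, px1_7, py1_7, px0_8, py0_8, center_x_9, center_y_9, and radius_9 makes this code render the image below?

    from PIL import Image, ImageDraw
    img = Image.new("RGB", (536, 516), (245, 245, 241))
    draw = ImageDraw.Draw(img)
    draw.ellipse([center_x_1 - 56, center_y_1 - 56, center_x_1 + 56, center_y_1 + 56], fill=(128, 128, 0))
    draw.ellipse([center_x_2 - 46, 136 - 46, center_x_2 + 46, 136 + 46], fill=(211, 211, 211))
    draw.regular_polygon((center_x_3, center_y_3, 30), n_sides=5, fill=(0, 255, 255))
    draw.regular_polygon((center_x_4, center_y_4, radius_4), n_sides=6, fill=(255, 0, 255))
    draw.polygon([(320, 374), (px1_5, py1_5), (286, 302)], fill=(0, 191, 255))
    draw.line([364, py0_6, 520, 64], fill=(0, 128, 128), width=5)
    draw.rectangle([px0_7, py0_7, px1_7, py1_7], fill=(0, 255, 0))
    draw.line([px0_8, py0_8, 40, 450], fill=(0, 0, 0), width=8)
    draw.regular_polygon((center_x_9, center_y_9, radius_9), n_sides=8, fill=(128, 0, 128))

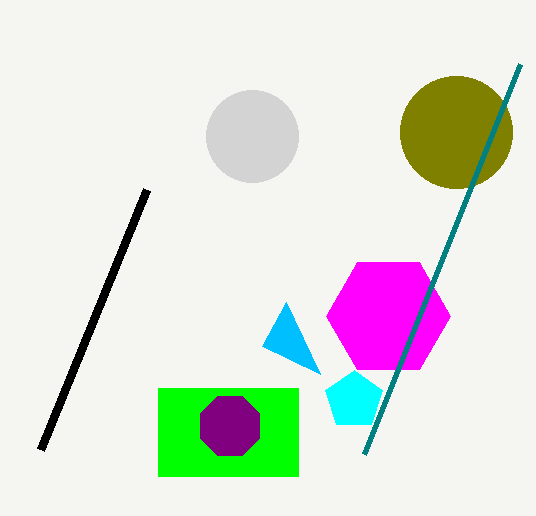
center_x_1 = 456
center_y_1 = 132
center_x_2 = 252
center_x_3 = 354
center_y_3 = 400
center_x_4 = 388
center_y_4 = 316
radius_4 = 62
px1_5 = 262
py1_5 = 346
py0_6 = 454
px0_7 = 158
py0_7 = 388
px1_7 = 298
py1_7 = 476
px0_8 = 146
py0_8 = 190
center_x_9 = 230
center_y_9 = 426
radius_9 = 32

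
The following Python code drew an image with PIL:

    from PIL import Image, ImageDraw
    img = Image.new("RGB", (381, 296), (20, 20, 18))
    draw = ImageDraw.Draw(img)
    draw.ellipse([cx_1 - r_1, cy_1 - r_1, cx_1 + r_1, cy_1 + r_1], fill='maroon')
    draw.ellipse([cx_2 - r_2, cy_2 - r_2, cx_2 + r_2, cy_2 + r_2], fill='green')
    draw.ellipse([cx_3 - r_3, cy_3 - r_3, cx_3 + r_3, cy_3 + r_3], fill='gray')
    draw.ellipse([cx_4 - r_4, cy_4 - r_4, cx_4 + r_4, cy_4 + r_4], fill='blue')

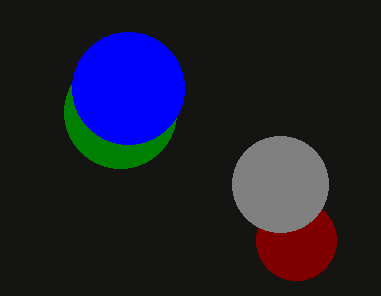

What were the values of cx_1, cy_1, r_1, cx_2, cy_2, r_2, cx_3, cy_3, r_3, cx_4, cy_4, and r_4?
cx_1 = 296
cy_1 = 240
r_1 = 40
cx_2 = 120
cy_2 = 112
r_2 = 56
cx_3 = 280
cy_3 = 184
r_3 = 48
cx_4 = 128
cy_4 = 88
r_4 = 56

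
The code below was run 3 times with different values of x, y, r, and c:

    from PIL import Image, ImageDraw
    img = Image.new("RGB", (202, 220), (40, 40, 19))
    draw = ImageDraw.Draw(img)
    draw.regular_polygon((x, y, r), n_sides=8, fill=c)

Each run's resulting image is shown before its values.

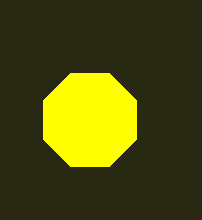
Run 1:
x = 90
y = 120
r = 50
c = 'yellow'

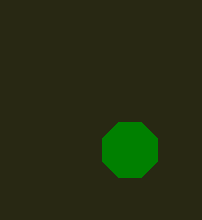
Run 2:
x = 130; y = 150; r = 30; c = 'green'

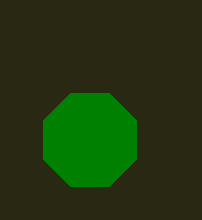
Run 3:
x = 90, y = 140, r = 50, c = 'green'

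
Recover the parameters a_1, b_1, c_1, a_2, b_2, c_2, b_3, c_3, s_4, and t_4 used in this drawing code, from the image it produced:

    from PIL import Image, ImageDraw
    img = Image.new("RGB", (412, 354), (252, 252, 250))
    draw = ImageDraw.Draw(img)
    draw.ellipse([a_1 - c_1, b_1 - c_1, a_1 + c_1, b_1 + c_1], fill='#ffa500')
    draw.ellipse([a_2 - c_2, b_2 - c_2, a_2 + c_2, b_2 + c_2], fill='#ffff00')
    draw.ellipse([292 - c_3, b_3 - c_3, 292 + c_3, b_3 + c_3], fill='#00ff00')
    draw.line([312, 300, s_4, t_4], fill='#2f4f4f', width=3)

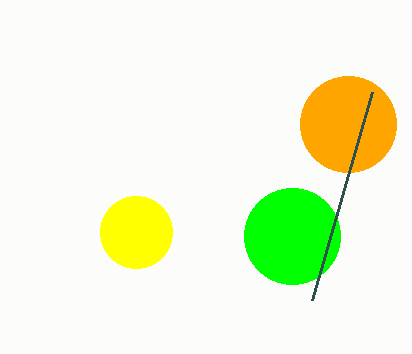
a_1 = 348; b_1 = 124; c_1 = 48; a_2 = 136; b_2 = 232; c_2 = 36; b_3 = 236; c_3 = 48; s_4 = 372; t_4 = 92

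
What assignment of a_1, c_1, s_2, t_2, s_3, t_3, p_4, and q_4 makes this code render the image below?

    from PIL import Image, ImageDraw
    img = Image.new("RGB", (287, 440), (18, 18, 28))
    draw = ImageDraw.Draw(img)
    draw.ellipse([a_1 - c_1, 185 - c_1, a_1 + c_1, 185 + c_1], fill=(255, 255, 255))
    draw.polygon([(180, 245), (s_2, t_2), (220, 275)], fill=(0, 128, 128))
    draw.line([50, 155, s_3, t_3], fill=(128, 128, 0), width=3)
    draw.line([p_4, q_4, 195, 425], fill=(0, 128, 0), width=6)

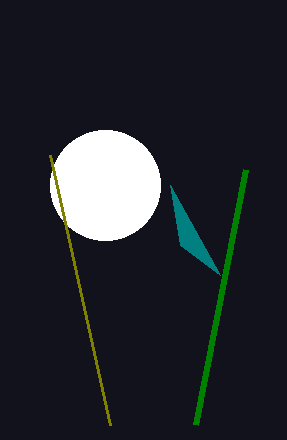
a_1 = 105; c_1 = 55; s_2 = 170; t_2 = 185; s_3 = 110; t_3 = 425; p_4 = 245; q_4 = 170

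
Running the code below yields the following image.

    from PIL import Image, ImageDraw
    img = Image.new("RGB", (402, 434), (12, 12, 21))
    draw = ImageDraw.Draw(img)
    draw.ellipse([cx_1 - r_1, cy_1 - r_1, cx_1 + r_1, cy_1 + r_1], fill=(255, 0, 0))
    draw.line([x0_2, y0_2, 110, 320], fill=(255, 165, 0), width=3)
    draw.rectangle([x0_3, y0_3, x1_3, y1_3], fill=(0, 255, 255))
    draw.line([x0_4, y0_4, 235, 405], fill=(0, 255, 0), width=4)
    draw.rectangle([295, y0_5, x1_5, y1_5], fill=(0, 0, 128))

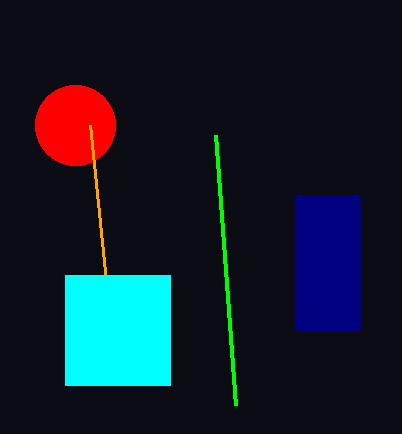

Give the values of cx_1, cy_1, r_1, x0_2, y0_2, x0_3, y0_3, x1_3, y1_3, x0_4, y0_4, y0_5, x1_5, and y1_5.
cx_1 = 75, cy_1 = 125, r_1 = 40, x0_2 = 90, y0_2 = 125, x0_3 = 65, y0_3 = 275, x1_3 = 170, y1_3 = 385, x0_4 = 215, y0_4 = 135, y0_5 = 195, x1_5 = 360, y1_5 = 330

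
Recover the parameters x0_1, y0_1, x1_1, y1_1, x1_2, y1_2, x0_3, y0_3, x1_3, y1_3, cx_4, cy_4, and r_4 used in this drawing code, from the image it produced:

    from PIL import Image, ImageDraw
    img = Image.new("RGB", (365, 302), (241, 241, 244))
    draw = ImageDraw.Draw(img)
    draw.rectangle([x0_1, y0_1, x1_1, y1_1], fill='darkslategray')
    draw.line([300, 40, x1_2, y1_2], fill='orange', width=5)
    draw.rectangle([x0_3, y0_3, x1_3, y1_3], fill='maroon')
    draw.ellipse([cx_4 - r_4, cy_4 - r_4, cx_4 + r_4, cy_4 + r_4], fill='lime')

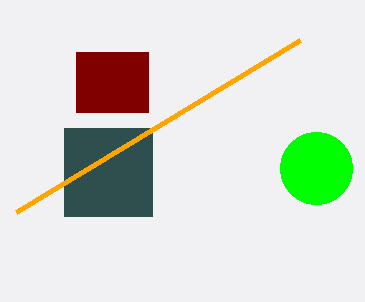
x0_1 = 64
y0_1 = 128
x1_1 = 152
y1_1 = 216
x1_2 = 16
y1_2 = 212
x0_3 = 76
y0_3 = 52
x1_3 = 148
y1_3 = 112
cx_4 = 316
cy_4 = 168
r_4 = 36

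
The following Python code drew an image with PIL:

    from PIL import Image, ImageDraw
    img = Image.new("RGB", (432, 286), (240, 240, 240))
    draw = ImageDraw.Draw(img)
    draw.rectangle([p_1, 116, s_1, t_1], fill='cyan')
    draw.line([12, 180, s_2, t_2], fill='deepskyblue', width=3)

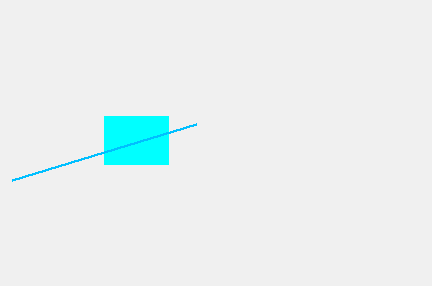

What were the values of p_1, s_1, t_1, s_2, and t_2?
p_1 = 104, s_1 = 168, t_1 = 164, s_2 = 196, t_2 = 124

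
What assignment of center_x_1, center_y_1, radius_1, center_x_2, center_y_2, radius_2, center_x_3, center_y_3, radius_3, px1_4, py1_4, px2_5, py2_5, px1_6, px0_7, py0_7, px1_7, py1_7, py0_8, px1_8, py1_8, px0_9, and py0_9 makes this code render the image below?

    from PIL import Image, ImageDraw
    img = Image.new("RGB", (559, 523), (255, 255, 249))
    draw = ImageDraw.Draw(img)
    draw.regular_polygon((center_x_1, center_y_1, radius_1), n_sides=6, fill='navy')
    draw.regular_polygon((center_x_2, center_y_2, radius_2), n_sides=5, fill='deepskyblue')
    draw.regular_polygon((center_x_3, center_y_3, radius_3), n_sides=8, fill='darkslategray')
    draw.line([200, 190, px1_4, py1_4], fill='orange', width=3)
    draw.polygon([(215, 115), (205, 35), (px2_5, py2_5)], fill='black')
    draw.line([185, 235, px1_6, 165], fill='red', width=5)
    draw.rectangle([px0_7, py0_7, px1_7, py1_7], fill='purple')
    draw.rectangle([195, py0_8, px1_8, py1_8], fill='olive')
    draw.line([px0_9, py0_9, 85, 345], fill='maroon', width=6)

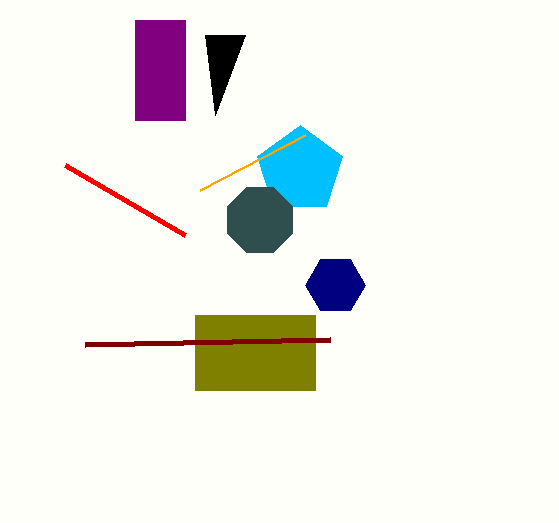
center_x_1 = 335
center_y_1 = 285
radius_1 = 30
center_x_2 = 300
center_y_2 = 170
radius_2 = 45
center_x_3 = 260
center_y_3 = 220
radius_3 = 35
px1_4 = 305
py1_4 = 135
px2_5 = 245
py2_5 = 35
px1_6 = 65
px0_7 = 135
py0_7 = 20
px1_7 = 185
py1_7 = 120
py0_8 = 315
px1_8 = 315
py1_8 = 390
px0_9 = 330
py0_9 = 340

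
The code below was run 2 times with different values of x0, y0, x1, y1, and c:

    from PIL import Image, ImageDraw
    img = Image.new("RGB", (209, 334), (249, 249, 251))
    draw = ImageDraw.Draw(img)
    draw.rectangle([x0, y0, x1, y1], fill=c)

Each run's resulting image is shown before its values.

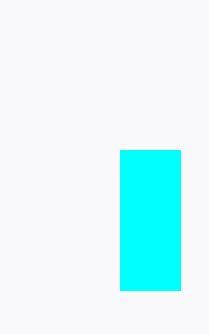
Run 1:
x0 = 120
y0 = 150
x1 = 180
y1 = 290
c = 'cyan'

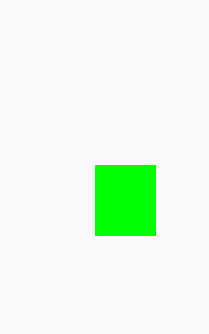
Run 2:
x0 = 95; y0 = 165; x1 = 155; y1 = 235; c = 'lime'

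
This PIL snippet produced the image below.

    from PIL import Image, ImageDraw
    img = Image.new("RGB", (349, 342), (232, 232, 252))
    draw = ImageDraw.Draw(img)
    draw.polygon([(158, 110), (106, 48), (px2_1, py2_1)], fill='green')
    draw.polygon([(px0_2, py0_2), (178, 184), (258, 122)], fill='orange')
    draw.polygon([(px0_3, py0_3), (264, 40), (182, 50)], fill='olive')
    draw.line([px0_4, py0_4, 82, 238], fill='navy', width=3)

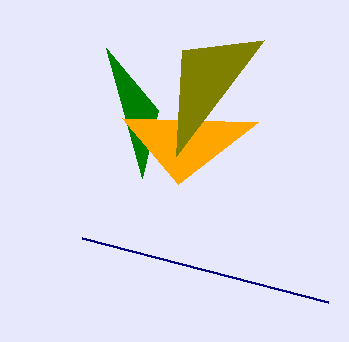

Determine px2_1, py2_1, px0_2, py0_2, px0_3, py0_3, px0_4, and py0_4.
px2_1 = 142; py2_1 = 178; px0_2 = 122; py0_2 = 118; px0_3 = 176; py0_3 = 156; px0_4 = 328; py0_4 = 302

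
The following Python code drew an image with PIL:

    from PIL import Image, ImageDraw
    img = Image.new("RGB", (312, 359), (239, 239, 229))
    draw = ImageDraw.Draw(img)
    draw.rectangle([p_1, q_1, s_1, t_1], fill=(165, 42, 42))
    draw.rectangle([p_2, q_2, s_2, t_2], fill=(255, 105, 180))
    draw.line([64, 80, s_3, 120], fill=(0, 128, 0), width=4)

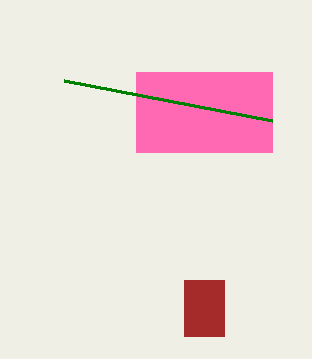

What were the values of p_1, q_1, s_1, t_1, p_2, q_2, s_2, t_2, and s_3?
p_1 = 184
q_1 = 280
s_1 = 224
t_1 = 336
p_2 = 136
q_2 = 72
s_2 = 272
t_2 = 152
s_3 = 272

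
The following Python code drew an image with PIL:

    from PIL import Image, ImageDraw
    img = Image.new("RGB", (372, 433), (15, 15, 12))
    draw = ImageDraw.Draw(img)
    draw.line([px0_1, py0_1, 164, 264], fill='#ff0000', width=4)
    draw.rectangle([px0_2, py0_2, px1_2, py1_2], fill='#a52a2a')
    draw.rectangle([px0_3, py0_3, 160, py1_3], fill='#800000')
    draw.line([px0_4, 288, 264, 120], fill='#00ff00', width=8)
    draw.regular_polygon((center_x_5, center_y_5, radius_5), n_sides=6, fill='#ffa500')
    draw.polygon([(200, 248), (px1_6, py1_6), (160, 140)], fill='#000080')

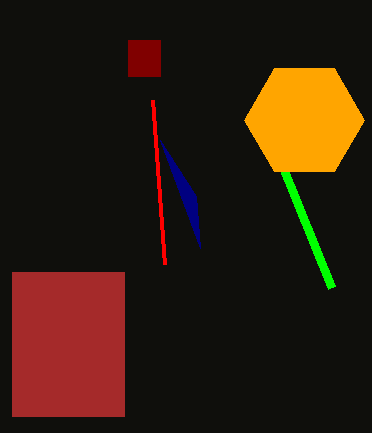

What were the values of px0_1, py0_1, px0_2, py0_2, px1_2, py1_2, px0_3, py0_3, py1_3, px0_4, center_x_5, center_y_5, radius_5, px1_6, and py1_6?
px0_1 = 152; py0_1 = 100; px0_2 = 12; py0_2 = 272; px1_2 = 124; py1_2 = 416; px0_3 = 128; py0_3 = 40; py1_3 = 76; px0_4 = 332; center_x_5 = 304; center_y_5 = 120; radius_5 = 60; px1_6 = 196; py1_6 = 196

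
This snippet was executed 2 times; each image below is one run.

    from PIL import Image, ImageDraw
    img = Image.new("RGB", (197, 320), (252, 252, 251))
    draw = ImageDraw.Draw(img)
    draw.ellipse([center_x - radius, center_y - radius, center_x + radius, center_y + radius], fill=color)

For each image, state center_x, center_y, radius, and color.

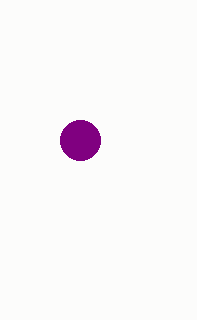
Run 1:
center_x = 80; center_y = 140; radius = 20; color = 'purple'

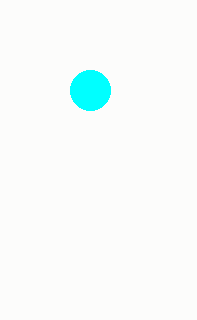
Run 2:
center_x = 90, center_y = 90, radius = 20, color = 'cyan'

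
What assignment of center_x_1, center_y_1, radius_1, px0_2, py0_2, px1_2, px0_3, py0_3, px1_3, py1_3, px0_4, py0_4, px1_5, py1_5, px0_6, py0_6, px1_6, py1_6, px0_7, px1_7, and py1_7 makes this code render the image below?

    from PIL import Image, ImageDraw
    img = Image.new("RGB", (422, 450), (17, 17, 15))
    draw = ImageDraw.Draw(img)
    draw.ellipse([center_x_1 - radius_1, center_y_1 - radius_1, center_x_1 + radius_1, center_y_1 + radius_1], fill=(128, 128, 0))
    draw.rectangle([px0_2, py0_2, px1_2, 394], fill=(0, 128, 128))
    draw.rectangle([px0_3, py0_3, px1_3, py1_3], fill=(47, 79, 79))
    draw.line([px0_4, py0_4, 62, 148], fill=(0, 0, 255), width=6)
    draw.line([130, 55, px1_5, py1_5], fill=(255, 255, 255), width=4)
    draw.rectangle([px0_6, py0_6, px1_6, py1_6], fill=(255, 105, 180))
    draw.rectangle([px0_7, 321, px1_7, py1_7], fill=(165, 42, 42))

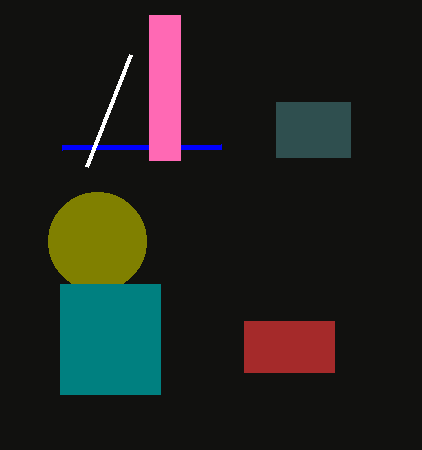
center_x_1 = 97; center_y_1 = 241; radius_1 = 49; px0_2 = 60; py0_2 = 284; px1_2 = 160; px0_3 = 276; py0_3 = 102; px1_3 = 350; py1_3 = 157; px0_4 = 221; py0_4 = 147; px1_5 = 86; py1_5 = 167; px0_6 = 149; py0_6 = 15; px1_6 = 180; py1_6 = 160; px0_7 = 244; px1_7 = 334; py1_7 = 372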